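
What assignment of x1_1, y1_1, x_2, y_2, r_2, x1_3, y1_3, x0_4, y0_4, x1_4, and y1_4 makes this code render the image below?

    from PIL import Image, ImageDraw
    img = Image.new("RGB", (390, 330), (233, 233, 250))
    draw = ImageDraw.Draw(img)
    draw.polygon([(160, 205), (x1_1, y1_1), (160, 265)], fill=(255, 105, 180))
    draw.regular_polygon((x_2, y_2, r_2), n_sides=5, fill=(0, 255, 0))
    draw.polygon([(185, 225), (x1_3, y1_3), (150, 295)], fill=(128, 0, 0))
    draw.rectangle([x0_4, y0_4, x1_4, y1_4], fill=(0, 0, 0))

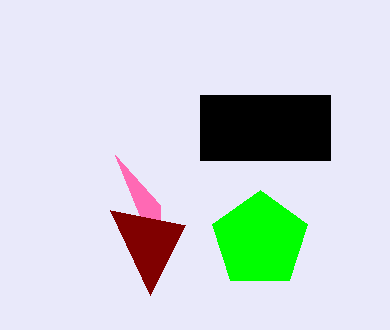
x1_1 = 115
y1_1 = 155
x_2 = 260
y_2 = 240
r_2 = 50
x1_3 = 110
y1_3 = 210
x0_4 = 200
y0_4 = 95
x1_4 = 330
y1_4 = 160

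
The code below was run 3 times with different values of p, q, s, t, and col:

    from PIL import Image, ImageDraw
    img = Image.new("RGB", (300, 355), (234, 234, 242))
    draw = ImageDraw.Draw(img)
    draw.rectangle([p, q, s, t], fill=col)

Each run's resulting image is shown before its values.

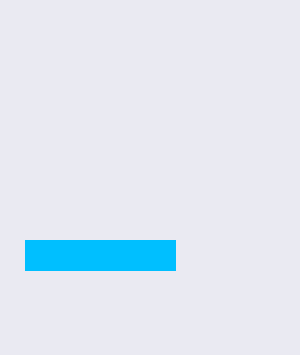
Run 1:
p = 25; q = 240; s = 175; t = 270; col = 'deepskyblue'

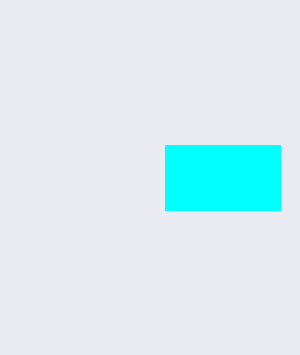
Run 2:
p = 165
q = 145
s = 280
t = 210
col = 'cyan'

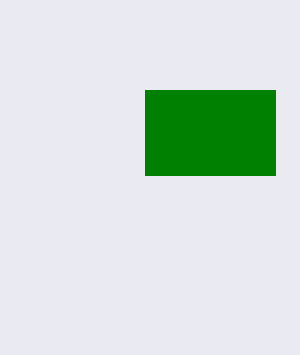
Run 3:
p = 145, q = 90, s = 275, t = 175, col = 'green'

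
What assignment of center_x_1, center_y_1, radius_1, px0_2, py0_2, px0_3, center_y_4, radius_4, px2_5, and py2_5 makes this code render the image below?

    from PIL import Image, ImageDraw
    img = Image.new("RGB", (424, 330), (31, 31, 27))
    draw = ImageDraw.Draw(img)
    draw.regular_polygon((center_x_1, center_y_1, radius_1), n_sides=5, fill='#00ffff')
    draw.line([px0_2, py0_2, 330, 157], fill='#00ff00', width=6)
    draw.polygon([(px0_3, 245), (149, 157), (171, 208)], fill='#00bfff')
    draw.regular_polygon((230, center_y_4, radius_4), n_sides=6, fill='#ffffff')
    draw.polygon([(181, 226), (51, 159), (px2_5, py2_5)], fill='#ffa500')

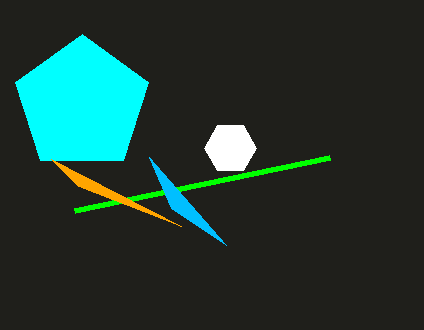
center_x_1 = 82, center_y_1 = 104, radius_1 = 70, px0_2 = 75, py0_2 = 210, px0_3 = 226, center_y_4 = 148, radius_4 = 26, px2_5 = 78, py2_5 = 186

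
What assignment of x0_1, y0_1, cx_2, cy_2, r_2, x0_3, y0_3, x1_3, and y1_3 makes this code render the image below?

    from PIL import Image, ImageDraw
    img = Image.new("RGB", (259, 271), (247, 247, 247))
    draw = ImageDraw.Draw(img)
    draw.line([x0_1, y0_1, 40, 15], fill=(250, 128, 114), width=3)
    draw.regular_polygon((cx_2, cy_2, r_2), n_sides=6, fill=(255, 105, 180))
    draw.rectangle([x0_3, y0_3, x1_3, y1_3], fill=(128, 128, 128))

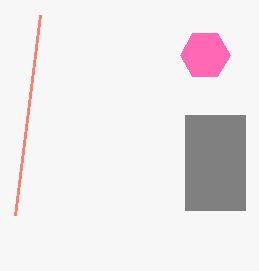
x0_1 = 15
y0_1 = 215
cx_2 = 205
cy_2 = 55
r_2 = 25
x0_3 = 185
y0_3 = 115
x1_3 = 245
y1_3 = 210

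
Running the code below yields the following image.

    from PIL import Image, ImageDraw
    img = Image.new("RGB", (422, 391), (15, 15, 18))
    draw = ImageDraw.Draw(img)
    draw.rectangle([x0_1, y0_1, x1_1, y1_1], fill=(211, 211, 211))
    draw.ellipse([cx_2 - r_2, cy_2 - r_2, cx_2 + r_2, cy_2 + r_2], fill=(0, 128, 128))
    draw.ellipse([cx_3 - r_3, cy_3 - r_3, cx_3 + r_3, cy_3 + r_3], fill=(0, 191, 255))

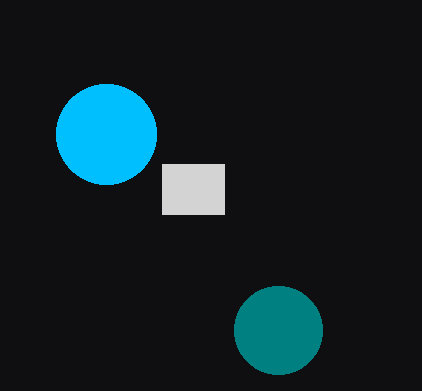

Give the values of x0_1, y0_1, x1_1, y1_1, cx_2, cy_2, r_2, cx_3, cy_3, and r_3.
x0_1 = 162, y0_1 = 164, x1_1 = 224, y1_1 = 214, cx_2 = 278, cy_2 = 330, r_2 = 44, cx_3 = 106, cy_3 = 134, r_3 = 50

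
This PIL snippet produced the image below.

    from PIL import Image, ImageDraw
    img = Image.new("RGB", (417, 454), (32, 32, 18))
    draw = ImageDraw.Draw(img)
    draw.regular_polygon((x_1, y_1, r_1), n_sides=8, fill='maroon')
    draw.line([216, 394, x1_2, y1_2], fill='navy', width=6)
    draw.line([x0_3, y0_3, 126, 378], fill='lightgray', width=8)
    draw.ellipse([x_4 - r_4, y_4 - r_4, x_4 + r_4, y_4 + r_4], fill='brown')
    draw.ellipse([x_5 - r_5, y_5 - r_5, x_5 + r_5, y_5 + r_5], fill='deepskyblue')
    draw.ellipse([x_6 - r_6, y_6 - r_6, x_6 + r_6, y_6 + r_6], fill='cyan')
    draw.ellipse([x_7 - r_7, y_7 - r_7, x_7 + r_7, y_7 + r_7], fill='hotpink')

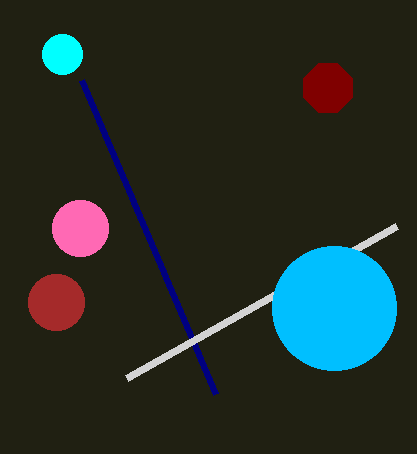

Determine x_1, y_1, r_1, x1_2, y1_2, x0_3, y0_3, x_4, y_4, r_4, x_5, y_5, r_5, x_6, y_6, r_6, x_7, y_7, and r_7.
x_1 = 328
y_1 = 88
r_1 = 26
x1_2 = 82
y1_2 = 80
x0_3 = 396
y0_3 = 226
x_4 = 56
y_4 = 302
r_4 = 28
x_5 = 334
y_5 = 308
r_5 = 62
x_6 = 62
y_6 = 54
r_6 = 20
x_7 = 80
y_7 = 228
r_7 = 28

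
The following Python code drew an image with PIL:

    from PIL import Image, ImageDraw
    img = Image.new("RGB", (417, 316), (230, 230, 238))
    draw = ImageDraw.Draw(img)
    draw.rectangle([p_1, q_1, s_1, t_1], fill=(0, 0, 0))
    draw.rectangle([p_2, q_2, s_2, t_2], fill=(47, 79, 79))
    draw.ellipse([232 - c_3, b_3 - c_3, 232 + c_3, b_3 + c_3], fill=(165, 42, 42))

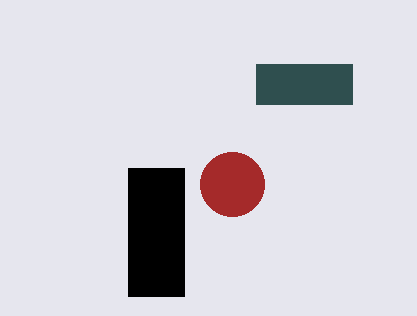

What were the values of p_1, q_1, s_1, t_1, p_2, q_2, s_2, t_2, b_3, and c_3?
p_1 = 128
q_1 = 168
s_1 = 184
t_1 = 296
p_2 = 256
q_2 = 64
s_2 = 352
t_2 = 104
b_3 = 184
c_3 = 32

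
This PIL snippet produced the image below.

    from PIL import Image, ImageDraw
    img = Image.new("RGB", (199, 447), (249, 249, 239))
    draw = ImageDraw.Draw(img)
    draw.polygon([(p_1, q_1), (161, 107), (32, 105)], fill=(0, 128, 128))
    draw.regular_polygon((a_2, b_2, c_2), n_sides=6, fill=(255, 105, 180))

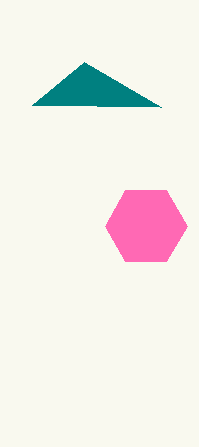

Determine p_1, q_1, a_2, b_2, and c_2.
p_1 = 84; q_1 = 62; a_2 = 146; b_2 = 226; c_2 = 41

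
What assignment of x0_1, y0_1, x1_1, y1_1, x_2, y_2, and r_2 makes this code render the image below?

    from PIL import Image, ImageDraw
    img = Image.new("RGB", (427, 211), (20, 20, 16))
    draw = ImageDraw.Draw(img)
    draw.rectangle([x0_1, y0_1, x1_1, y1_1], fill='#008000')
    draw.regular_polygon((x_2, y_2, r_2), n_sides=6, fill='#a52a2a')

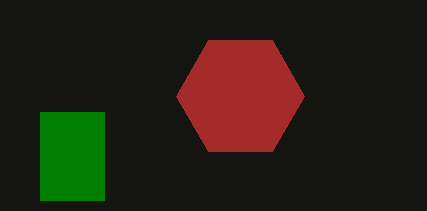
x0_1 = 40, y0_1 = 112, x1_1 = 104, y1_1 = 200, x_2 = 240, y_2 = 96, r_2 = 64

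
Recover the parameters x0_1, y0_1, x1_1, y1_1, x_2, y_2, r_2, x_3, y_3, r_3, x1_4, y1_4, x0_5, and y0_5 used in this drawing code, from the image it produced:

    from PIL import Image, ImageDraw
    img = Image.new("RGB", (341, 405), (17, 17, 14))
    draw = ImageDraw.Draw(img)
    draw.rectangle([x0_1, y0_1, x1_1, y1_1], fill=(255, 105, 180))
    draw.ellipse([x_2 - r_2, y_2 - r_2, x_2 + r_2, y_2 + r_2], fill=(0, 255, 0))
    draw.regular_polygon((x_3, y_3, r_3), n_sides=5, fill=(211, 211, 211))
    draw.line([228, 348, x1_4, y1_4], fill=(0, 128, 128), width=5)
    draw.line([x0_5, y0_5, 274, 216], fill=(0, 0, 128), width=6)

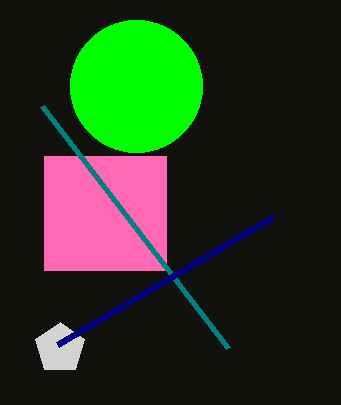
x0_1 = 44; y0_1 = 156; x1_1 = 166; y1_1 = 270; x_2 = 136; y_2 = 86; r_2 = 66; x_3 = 60; y_3 = 348; r_3 = 26; x1_4 = 42; y1_4 = 106; x0_5 = 58; y0_5 = 344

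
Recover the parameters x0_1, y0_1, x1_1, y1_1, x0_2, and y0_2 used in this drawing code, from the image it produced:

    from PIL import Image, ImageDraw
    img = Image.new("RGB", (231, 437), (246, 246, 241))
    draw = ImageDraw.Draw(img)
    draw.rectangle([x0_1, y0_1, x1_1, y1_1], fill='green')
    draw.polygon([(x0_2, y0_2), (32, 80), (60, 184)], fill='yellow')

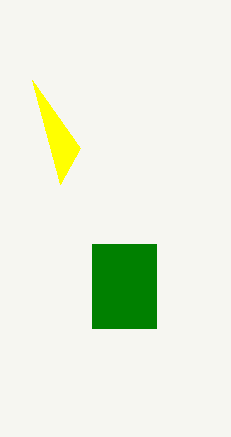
x0_1 = 92, y0_1 = 244, x1_1 = 156, y1_1 = 328, x0_2 = 80, y0_2 = 148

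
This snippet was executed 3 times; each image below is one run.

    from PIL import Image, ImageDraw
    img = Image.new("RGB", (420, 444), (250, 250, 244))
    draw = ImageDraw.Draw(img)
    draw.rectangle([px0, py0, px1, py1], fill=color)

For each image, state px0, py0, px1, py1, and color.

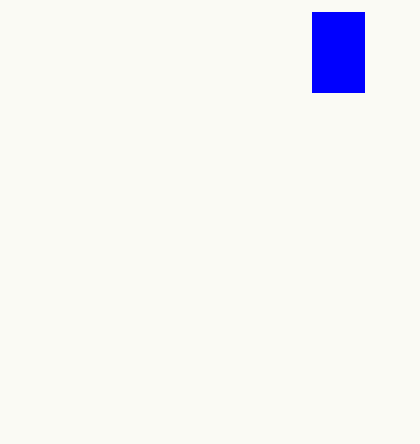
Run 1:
px0 = 312
py0 = 12
px1 = 364
py1 = 92
color = 'blue'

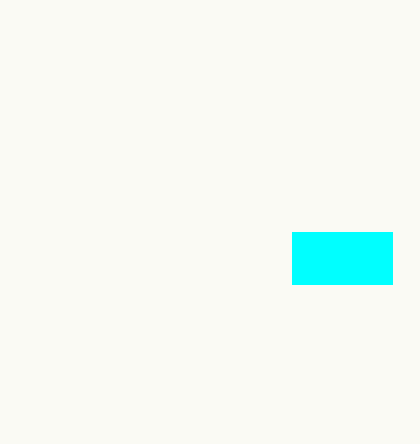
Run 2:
px0 = 292
py0 = 232
px1 = 392
py1 = 284
color = 'cyan'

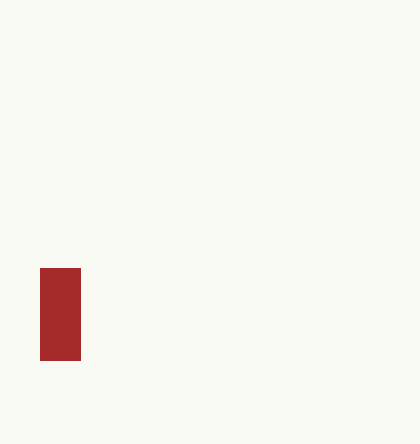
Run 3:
px0 = 40
py0 = 268
px1 = 80
py1 = 360
color = 'brown'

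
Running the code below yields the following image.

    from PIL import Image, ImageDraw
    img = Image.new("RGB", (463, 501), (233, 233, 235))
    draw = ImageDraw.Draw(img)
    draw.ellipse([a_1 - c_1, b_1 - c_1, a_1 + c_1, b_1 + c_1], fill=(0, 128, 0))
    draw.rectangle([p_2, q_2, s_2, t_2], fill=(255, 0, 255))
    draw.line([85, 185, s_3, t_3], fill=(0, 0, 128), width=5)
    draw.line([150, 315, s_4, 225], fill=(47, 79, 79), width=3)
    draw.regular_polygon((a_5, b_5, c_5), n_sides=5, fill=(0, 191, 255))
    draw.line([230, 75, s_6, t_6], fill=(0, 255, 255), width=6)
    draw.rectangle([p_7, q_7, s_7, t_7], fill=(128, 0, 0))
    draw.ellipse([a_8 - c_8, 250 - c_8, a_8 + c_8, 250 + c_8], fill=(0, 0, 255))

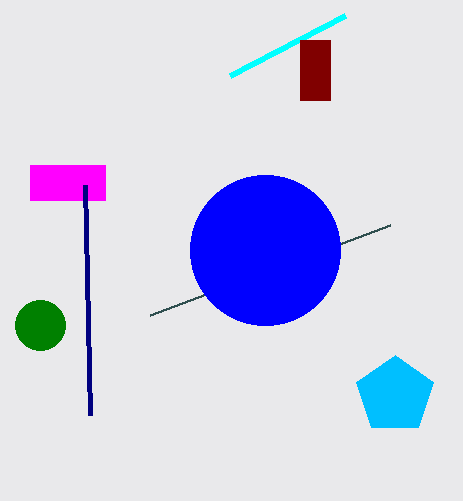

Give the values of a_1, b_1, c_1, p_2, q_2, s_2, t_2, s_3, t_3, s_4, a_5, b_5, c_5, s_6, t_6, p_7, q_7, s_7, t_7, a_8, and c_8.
a_1 = 40, b_1 = 325, c_1 = 25, p_2 = 30, q_2 = 165, s_2 = 105, t_2 = 200, s_3 = 90, t_3 = 415, s_4 = 390, a_5 = 395, b_5 = 395, c_5 = 40, s_6 = 345, t_6 = 15, p_7 = 300, q_7 = 40, s_7 = 330, t_7 = 100, a_8 = 265, c_8 = 75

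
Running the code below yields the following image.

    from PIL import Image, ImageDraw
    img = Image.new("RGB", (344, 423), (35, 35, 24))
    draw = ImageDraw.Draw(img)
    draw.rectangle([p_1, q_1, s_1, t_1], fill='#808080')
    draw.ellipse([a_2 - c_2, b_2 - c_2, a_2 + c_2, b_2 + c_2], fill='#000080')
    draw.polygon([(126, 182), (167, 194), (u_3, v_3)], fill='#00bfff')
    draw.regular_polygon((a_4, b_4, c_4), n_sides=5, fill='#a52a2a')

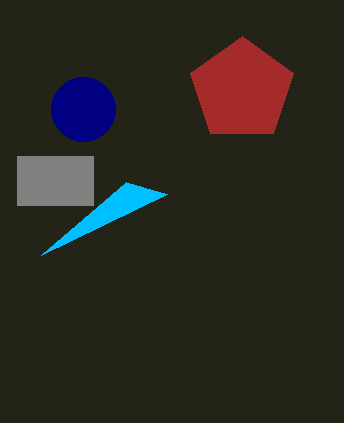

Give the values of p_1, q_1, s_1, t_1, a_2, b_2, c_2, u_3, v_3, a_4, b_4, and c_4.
p_1 = 17; q_1 = 156; s_1 = 93; t_1 = 205; a_2 = 83; b_2 = 109; c_2 = 32; u_3 = 41; v_3 = 255; a_4 = 242; b_4 = 90; c_4 = 54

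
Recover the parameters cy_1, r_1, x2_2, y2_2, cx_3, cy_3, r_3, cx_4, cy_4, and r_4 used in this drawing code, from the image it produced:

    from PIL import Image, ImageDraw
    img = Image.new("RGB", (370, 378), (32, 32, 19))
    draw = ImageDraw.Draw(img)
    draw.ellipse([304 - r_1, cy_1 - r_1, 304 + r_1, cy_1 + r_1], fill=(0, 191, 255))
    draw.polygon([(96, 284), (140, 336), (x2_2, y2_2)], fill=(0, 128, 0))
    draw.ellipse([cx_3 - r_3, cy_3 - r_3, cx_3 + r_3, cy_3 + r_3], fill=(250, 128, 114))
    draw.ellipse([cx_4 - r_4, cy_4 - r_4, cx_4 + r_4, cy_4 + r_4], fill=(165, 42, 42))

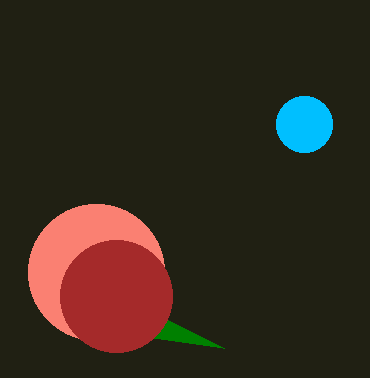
cy_1 = 124; r_1 = 28; x2_2 = 224; y2_2 = 348; cx_3 = 96; cy_3 = 272; r_3 = 68; cx_4 = 116; cy_4 = 296; r_4 = 56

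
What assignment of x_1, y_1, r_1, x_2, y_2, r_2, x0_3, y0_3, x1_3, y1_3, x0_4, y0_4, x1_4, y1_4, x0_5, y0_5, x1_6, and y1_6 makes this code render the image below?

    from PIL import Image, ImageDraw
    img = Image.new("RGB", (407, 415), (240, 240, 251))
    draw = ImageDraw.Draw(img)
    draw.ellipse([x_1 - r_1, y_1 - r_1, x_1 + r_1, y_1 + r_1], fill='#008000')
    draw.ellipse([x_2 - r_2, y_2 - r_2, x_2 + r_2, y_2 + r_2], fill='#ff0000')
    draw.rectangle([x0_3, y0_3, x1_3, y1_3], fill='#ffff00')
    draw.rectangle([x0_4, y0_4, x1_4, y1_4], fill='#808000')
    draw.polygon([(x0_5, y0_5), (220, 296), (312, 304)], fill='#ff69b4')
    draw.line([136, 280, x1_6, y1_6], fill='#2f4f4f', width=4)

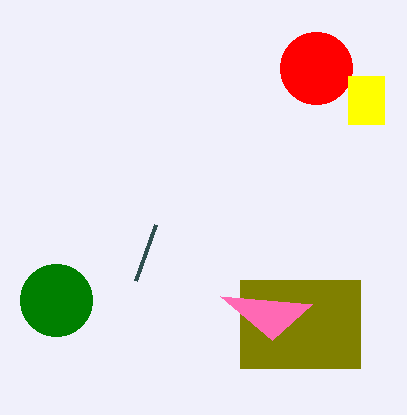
x_1 = 56; y_1 = 300; r_1 = 36; x_2 = 316; y_2 = 68; r_2 = 36; x0_3 = 348; y0_3 = 76; x1_3 = 384; y1_3 = 124; x0_4 = 240; y0_4 = 280; x1_4 = 360; y1_4 = 368; x0_5 = 272; y0_5 = 340; x1_6 = 156; y1_6 = 224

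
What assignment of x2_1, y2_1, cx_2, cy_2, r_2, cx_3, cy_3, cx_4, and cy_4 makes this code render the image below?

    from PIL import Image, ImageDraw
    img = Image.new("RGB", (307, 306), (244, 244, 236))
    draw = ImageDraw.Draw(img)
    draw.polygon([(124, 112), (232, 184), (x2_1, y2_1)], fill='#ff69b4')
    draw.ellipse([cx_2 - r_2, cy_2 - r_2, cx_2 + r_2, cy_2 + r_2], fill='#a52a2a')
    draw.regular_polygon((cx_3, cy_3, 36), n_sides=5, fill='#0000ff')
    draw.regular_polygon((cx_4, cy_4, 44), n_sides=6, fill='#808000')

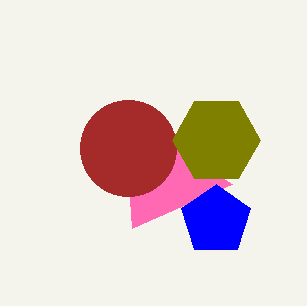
x2_1 = 132, y2_1 = 228, cx_2 = 128, cy_2 = 148, r_2 = 48, cx_3 = 216, cy_3 = 220, cx_4 = 216, cy_4 = 140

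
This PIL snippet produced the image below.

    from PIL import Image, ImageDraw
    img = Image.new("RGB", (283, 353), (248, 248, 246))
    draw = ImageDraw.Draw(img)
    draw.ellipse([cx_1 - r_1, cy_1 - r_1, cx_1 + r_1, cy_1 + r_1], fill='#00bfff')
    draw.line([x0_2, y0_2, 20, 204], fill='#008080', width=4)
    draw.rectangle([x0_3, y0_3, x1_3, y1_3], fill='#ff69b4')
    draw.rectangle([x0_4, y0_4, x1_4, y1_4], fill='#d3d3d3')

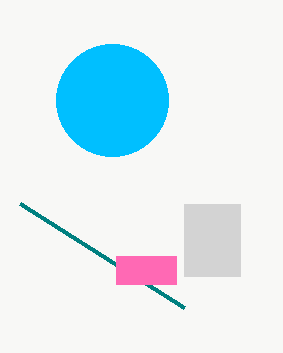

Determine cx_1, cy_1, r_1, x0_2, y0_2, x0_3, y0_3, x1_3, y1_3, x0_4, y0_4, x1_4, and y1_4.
cx_1 = 112
cy_1 = 100
r_1 = 56
x0_2 = 184
y0_2 = 308
x0_3 = 116
y0_3 = 256
x1_3 = 176
y1_3 = 284
x0_4 = 184
y0_4 = 204
x1_4 = 240
y1_4 = 276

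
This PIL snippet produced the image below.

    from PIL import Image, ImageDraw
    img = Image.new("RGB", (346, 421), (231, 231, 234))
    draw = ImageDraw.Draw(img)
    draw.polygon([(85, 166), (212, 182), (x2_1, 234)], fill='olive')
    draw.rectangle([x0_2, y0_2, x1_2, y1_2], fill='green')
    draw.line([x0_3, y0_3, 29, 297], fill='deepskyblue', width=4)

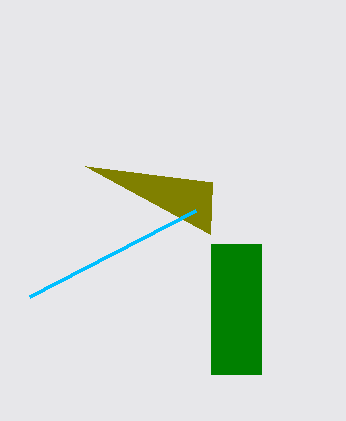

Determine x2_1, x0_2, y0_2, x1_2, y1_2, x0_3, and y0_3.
x2_1 = 210; x0_2 = 211; y0_2 = 244; x1_2 = 261; y1_2 = 374; x0_3 = 195; y0_3 = 211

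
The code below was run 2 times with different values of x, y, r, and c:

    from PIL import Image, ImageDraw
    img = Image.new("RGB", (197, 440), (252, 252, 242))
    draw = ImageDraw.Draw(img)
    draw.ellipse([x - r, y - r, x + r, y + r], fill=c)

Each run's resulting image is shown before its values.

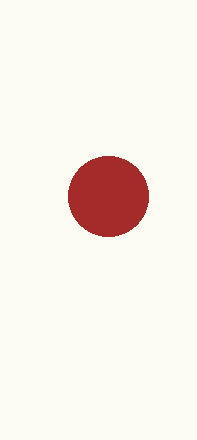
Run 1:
x = 108; y = 196; r = 40; c = 'brown'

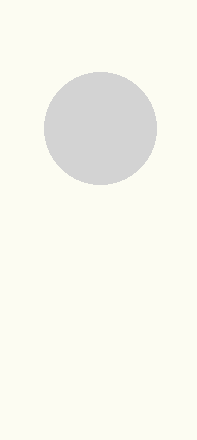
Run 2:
x = 100
y = 128
r = 56
c = 'lightgray'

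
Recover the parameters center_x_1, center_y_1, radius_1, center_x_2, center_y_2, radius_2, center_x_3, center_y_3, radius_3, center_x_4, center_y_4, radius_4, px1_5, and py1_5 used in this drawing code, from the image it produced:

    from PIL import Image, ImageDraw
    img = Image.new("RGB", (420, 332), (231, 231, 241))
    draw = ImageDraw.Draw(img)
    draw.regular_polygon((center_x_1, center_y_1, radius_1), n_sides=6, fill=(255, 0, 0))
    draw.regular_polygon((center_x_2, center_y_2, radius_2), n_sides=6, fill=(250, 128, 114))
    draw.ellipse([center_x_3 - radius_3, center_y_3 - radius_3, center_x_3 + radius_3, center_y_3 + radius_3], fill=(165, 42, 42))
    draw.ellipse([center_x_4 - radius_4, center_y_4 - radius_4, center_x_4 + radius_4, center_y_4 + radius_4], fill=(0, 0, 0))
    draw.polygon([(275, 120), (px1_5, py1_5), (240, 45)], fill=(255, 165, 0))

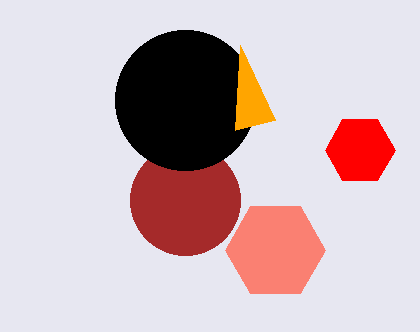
center_x_1 = 360
center_y_1 = 150
radius_1 = 35
center_x_2 = 275
center_y_2 = 250
radius_2 = 50
center_x_3 = 185
center_y_3 = 200
radius_3 = 55
center_x_4 = 185
center_y_4 = 100
radius_4 = 70
px1_5 = 235
py1_5 = 130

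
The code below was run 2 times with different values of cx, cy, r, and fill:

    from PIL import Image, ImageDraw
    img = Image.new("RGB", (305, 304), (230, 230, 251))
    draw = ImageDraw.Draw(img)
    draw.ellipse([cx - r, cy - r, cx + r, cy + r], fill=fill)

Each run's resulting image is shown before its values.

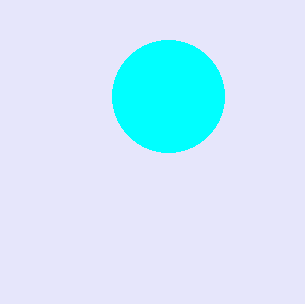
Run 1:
cx = 168, cy = 96, r = 56, fill = 'cyan'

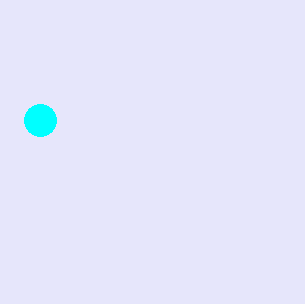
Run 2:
cx = 40; cy = 120; r = 16; fill = 'cyan'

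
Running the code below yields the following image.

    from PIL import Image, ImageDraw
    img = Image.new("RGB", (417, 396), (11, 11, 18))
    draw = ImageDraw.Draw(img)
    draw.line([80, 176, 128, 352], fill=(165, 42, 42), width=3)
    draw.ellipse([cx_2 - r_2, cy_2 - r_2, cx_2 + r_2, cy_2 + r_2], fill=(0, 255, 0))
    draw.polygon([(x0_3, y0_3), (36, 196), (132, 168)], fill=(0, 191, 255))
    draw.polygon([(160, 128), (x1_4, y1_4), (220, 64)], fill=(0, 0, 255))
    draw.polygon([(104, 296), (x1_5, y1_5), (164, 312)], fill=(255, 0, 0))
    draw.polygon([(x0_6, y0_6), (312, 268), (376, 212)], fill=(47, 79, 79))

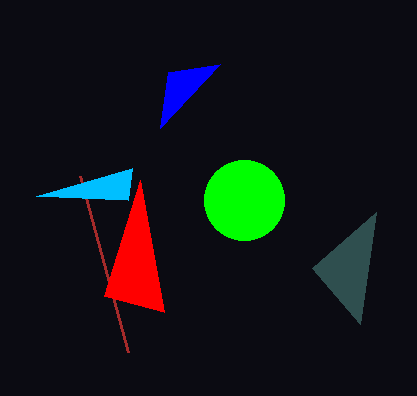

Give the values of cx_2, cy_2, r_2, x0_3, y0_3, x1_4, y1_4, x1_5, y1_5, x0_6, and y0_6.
cx_2 = 244; cy_2 = 200; r_2 = 40; x0_3 = 128; y0_3 = 200; x1_4 = 168; y1_4 = 72; x1_5 = 140; y1_5 = 180; x0_6 = 360; y0_6 = 324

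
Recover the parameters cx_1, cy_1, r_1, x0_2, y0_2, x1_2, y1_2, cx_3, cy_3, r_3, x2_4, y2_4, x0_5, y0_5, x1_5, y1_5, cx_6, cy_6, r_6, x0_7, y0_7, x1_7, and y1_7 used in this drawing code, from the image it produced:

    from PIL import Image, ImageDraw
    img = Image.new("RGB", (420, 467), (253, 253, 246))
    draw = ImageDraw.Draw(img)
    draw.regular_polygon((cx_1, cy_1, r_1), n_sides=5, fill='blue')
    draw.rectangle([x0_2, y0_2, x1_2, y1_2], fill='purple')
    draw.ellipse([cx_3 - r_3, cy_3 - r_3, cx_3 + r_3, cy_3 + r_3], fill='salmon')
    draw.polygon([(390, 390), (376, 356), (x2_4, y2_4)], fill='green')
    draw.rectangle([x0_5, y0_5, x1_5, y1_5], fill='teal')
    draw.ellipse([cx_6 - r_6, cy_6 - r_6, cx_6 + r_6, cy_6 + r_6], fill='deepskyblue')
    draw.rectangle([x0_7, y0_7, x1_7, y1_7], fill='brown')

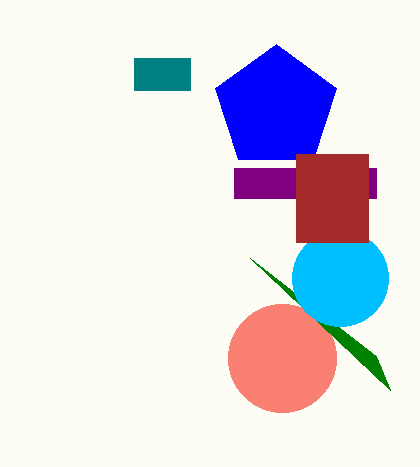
cx_1 = 276
cy_1 = 108
r_1 = 64
x0_2 = 234
y0_2 = 168
x1_2 = 376
y1_2 = 198
cx_3 = 282
cy_3 = 358
r_3 = 54
x2_4 = 250
y2_4 = 258
x0_5 = 134
y0_5 = 58
x1_5 = 190
y1_5 = 90
cx_6 = 340
cy_6 = 278
r_6 = 48
x0_7 = 296
y0_7 = 154
x1_7 = 368
y1_7 = 242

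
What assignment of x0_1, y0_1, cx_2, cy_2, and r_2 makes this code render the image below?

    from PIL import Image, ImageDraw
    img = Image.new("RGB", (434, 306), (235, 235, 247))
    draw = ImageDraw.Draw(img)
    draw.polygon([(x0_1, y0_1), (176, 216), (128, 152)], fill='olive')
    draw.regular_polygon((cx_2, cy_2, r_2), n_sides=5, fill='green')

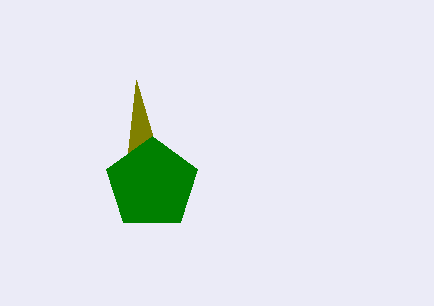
x0_1 = 136, y0_1 = 80, cx_2 = 152, cy_2 = 184, r_2 = 48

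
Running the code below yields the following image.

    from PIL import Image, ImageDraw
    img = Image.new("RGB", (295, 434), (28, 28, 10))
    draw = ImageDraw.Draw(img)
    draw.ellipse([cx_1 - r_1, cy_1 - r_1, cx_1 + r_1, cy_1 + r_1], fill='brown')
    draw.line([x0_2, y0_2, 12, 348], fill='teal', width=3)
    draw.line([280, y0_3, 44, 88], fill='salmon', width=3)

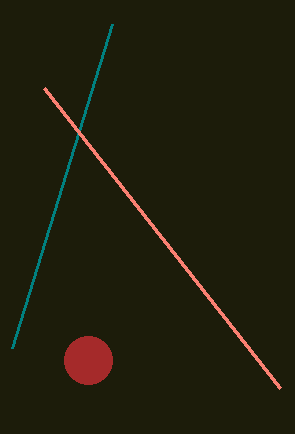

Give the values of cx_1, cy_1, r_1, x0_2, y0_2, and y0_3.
cx_1 = 88
cy_1 = 360
r_1 = 24
x0_2 = 112
y0_2 = 24
y0_3 = 388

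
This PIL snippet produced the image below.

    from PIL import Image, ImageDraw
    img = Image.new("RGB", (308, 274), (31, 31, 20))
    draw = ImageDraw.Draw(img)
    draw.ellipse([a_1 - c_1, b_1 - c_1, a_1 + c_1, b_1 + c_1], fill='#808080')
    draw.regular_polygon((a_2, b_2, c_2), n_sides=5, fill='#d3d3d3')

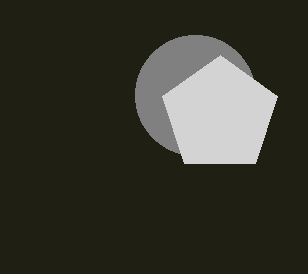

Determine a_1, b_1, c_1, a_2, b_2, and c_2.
a_1 = 195; b_1 = 95; c_1 = 60; a_2 = 220; b_2 = 115; c_2 = 60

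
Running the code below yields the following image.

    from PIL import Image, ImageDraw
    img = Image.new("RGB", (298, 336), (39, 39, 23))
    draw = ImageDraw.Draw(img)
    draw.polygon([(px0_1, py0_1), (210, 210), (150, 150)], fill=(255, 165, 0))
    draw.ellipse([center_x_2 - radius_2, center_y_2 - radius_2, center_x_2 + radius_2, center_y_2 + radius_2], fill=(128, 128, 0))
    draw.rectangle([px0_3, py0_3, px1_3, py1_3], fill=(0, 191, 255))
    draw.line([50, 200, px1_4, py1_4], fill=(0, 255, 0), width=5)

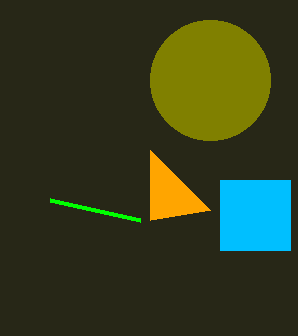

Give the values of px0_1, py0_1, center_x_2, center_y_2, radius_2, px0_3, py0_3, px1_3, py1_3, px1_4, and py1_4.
px0_1 = 150; py0_1 = 220; center_x_2 = 210; center_y_2 = 80; radius_2 = 60; px0_3 = 220; py0_3 = 180; px1_3 = 290; py1_3 = 250; px1_4 = 140; py1_4 = 220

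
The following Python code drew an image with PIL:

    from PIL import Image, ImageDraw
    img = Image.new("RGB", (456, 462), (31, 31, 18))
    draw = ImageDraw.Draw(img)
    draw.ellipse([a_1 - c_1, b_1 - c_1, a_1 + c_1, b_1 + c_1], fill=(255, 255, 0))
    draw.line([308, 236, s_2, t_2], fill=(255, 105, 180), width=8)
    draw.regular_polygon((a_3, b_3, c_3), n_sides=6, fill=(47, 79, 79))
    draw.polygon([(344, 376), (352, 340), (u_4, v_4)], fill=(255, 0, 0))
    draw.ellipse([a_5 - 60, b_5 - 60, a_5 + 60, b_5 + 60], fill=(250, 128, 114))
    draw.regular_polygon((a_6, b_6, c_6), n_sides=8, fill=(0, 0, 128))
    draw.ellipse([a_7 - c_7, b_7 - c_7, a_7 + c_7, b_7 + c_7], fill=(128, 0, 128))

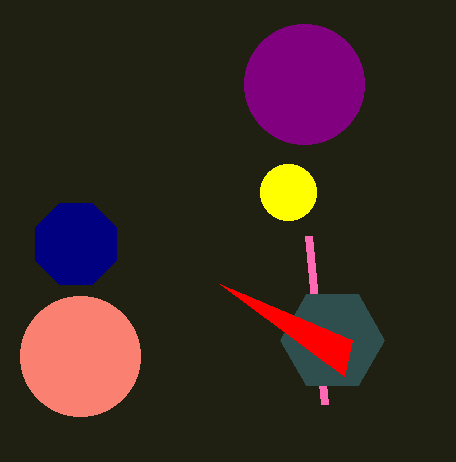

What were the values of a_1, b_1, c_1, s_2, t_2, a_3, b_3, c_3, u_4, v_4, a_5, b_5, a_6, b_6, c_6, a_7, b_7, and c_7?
a_1 = 288, b_1 = 192, c_1 = 28, s_2 = 324, t_2 = 404, a_3 = 332, b_3 = 340, c_3 = 52, u_4 = 220, v_4 = 284, a_5 = 80, b_5 = 356, a_6 = 76, b_6 = 244, c_6 = 44, a_7 = 304, b_7 = 84, c_7 = 60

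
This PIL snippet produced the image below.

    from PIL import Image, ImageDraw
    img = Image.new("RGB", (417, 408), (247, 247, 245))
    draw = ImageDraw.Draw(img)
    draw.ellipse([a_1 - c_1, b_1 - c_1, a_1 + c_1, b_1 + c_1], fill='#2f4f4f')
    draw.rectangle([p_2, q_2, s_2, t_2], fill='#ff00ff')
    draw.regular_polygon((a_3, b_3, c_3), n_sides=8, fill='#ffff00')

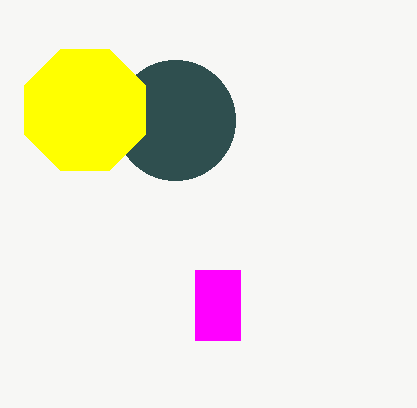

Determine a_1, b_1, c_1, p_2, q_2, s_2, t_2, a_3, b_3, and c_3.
a_1 = 175; b_1 = 120; c_1 = 60; p_2 = 195; q_2 = 270; s_2 = 240; t_2 = 340; a_3 = 85; b_3 = 110; c_3 = 65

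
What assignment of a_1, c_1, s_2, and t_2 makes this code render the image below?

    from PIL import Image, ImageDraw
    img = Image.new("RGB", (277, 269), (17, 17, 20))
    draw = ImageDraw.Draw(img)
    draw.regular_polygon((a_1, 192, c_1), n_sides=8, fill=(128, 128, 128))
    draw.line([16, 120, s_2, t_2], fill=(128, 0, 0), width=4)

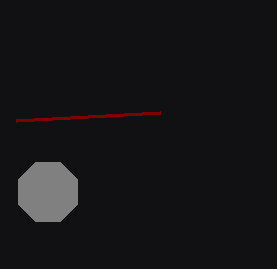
a_1 = 48; c_1 = 32; s_2 = 160; t_2 = 112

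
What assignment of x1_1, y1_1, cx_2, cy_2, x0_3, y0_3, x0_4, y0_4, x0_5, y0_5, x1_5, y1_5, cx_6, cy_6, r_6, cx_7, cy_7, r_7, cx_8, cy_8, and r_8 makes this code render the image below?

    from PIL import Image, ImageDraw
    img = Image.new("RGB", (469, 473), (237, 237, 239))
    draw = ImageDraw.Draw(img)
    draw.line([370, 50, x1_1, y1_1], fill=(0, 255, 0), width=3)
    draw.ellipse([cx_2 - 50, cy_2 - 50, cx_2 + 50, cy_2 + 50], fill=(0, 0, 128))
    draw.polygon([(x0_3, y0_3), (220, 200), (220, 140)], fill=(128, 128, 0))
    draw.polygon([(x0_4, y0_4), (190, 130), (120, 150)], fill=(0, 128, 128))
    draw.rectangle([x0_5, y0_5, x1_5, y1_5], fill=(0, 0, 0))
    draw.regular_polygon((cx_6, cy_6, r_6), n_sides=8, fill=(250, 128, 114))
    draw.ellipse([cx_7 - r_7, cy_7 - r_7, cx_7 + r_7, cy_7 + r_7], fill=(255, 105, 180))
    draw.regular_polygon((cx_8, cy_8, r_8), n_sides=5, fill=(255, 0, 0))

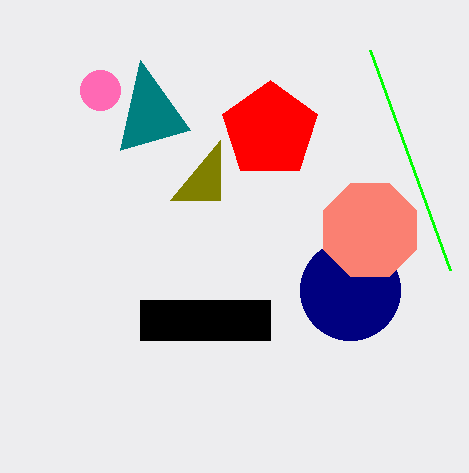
x1_1 = 450
y1_1 = 270
cx_2 = 350
cy_2 = 290
x0_3 = 170
y0_3 = 200
x0_4 = 140
y0_4 = 60
x0_5 = 140
y0_5 = 300
x1_5 = 270
y1_5 = 340
cx_6 = 370
cy_6 = 230
r_6 = 50
cx_7 = 100
cy_7 = 90
r_7 = 20
cx_8 = 270
cy_8 = 130
r_8 = 50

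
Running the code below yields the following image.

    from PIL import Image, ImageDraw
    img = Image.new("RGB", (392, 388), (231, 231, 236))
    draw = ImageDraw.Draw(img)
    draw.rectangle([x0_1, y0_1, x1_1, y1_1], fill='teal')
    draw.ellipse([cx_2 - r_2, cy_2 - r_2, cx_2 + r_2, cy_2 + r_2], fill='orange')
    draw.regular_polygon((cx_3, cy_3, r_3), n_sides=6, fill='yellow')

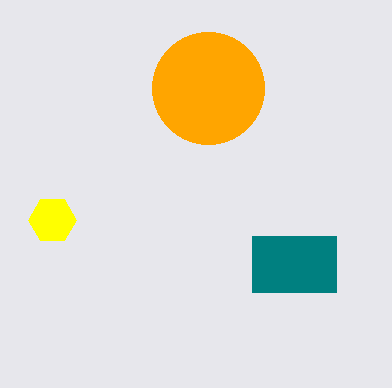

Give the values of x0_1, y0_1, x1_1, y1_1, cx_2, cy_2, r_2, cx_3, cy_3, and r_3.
x0_1 = 252, y0_1 = 236, x1_1 = 336, y1_1 = 292, cx_2 = 208, cy_2 = 88, r_2 = 56, cx_3 = 52, cy_3 = 220, r_3 = 24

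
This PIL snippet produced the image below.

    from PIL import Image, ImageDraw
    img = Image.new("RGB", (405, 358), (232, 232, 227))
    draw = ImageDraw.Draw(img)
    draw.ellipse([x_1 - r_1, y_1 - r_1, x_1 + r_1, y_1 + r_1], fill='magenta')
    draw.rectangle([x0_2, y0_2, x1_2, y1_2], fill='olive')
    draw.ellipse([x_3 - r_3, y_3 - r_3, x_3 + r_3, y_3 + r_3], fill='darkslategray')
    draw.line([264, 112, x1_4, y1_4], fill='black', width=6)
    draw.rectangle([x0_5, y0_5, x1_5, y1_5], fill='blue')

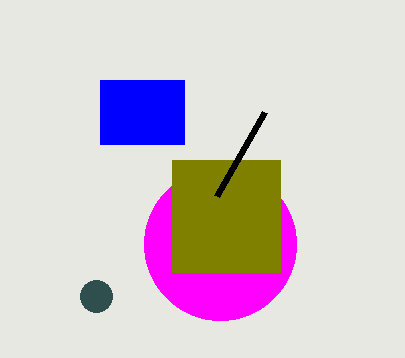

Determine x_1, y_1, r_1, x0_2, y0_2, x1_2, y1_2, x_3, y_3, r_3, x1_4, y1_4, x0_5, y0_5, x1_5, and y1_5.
x_1 = 220; y_1 = 244; r_1 = 76; x0_2 = 172; y0_2 = 160; x1_2 = 280; y1_2 = 272; x_3 = 96; y_3 = 296; r_3 = 16; x1_4 = 216; y1_4 = 196; x0_5 = 100; y0_5 = 80; x1_5 = 184; y1_5 = 144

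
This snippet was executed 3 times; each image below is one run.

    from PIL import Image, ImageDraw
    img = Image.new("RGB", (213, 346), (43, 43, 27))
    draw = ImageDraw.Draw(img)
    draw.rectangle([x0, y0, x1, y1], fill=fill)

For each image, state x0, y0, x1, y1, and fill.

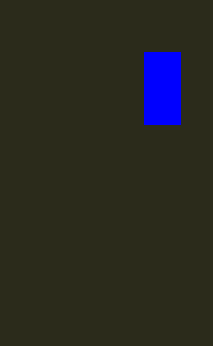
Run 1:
x0 = 144, y0 = 52, x1 = 180, y1 = 124, fill = 'blue'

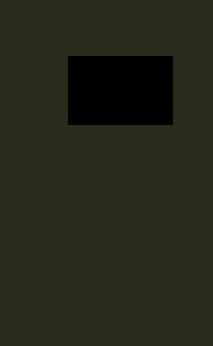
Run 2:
x0 = 68
y0 = 56
x1 = 172
y1 = 124
fill = 'black'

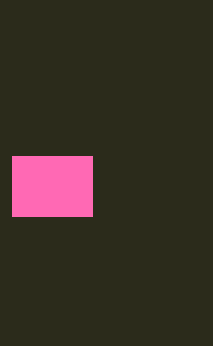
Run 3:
x0 = 12, y0 = 156, x1 = 92, y1 = 216, fill = 'hotpink'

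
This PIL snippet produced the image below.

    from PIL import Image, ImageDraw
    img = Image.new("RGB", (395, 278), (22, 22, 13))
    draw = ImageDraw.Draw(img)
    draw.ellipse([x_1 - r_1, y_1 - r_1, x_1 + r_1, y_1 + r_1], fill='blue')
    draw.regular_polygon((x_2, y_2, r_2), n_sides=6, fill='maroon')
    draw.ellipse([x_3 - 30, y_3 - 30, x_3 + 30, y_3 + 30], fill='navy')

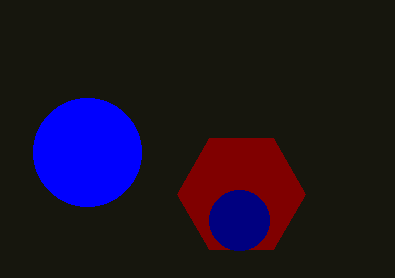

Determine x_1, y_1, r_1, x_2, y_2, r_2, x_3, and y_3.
x_1 = 87
y_1 = 152
r_1 = 54
x_2 = 241
y_2 = 194
r_2 = 64
x_3 = 239
y_3 = 220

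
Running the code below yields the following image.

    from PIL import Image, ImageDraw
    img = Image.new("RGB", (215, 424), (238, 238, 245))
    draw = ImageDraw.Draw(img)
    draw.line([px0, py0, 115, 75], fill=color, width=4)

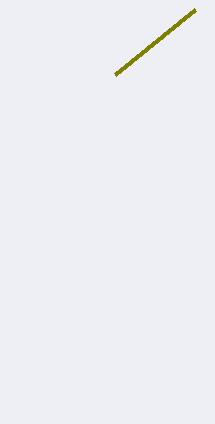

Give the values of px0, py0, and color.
px0 = 195
py0 = 10
color = 'olive'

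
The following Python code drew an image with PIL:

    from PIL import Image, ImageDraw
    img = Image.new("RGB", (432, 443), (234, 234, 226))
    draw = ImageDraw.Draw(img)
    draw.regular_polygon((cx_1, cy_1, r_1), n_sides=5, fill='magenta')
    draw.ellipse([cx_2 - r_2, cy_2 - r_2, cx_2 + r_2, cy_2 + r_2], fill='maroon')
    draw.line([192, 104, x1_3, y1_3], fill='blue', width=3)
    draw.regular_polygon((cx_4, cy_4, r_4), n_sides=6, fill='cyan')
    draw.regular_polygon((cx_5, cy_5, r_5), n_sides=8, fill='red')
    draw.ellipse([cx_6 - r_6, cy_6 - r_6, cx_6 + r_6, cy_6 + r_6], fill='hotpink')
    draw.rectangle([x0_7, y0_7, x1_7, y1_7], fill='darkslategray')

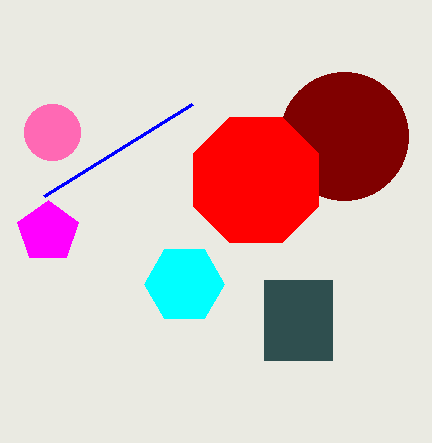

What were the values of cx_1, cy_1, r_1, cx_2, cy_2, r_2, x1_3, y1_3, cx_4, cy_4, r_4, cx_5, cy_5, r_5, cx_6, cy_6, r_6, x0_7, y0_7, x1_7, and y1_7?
cx_1 = 48, cy_1 = 232, r_1 = 32, cx_2 = 344, cy_2 = 136, r_2 = 64, x1_3 = 44, y1_3 = 196, cx_4 = 184, cy_4 = 284, r_4 = 40, cx_5 = 256, cy_5 = 180, r_5 = 68, cx_6 = 52, cy_6 = 132, r_6 = 28, x0_7 = 264, y0_7 = 280, x1_7 = 332, y1_7 = 360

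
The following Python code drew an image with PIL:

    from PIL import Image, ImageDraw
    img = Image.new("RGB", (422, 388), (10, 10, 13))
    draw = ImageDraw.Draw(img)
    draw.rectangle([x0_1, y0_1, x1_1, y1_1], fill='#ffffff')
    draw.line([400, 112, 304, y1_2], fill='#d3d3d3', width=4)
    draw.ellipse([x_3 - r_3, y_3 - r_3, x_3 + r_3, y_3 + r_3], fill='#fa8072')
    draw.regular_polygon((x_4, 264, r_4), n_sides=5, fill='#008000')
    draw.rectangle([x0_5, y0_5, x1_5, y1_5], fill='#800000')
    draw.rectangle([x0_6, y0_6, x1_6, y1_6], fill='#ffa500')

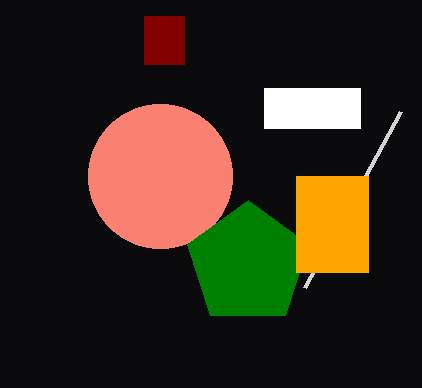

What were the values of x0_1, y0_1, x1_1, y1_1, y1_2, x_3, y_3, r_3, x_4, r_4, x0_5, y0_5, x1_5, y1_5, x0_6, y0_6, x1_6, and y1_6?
x0_1 = 264
y0_1 = 88
x1_1 = 360
y1_1 = 128
y1_2 = 288
x_3 = 160
y_3 = 176
r_3 = 72
x_4 = 248
r_4 = 64
x0_5 = 144
y0_5 = 16
x1_5 = 184
y1_5 = 64
x0_6 = 296
y0_6 = 176
x1_6 = 368
y1_6 = 272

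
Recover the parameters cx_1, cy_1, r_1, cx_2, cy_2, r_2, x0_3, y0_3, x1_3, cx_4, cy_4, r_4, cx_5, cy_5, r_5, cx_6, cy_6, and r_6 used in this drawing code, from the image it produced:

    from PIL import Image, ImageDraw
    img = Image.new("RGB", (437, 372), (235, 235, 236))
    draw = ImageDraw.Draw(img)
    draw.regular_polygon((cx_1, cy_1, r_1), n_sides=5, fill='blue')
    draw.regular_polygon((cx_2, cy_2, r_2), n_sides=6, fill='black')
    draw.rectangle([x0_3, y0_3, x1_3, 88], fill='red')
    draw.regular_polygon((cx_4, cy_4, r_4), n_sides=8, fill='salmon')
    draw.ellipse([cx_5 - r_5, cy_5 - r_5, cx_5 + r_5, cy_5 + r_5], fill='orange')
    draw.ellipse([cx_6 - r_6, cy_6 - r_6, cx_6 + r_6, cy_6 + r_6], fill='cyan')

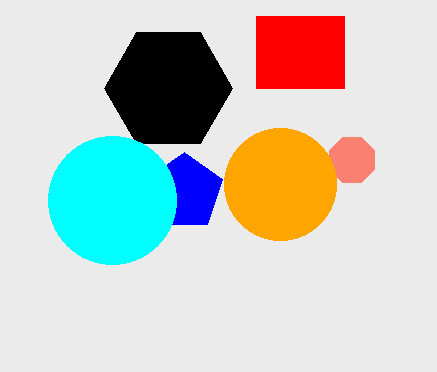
cx_1 = 184; cy_1 = 192; r_1 = 40; cx_2 = 168; cy_2 = 88; r_2 = 64; x0_3 = 256; y0_3 = 16; x1_3 = 344; cx_4 = 352; cy_4 = 160; r_4 = 24; cx_5 = 280; cy_5 = 184; r_5 = 56; cx_6 = 112; cy_6 = 200; r_6 = 64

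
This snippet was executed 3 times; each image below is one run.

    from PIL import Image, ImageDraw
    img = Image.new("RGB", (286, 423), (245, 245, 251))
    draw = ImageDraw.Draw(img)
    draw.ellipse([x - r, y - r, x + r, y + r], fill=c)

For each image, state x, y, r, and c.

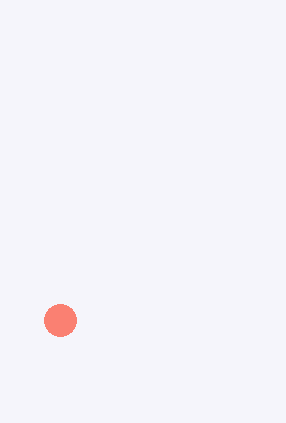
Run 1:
x = 60, y = 320, r = 16, c = 'salmon'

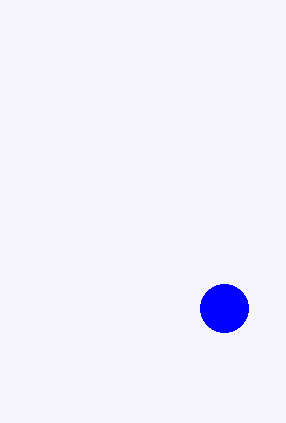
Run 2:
x = 224, y = 308, r = 24, c = 'blue'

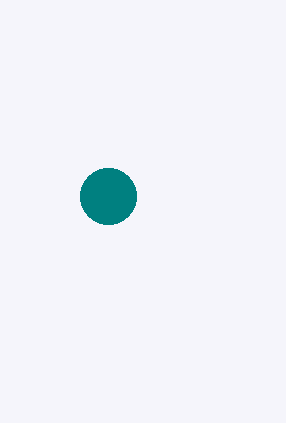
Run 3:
x = 108, y = 196, r = 28, c = 'teal'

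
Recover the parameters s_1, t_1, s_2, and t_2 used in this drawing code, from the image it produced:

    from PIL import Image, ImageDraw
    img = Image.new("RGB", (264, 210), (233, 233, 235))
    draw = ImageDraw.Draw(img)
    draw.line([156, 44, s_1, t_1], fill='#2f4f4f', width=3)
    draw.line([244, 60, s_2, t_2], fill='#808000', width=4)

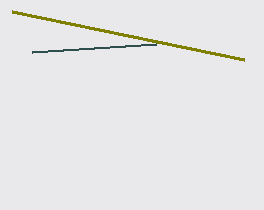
s_1 = 32, t_1 = 52, s_2 = 12, t_2 = 12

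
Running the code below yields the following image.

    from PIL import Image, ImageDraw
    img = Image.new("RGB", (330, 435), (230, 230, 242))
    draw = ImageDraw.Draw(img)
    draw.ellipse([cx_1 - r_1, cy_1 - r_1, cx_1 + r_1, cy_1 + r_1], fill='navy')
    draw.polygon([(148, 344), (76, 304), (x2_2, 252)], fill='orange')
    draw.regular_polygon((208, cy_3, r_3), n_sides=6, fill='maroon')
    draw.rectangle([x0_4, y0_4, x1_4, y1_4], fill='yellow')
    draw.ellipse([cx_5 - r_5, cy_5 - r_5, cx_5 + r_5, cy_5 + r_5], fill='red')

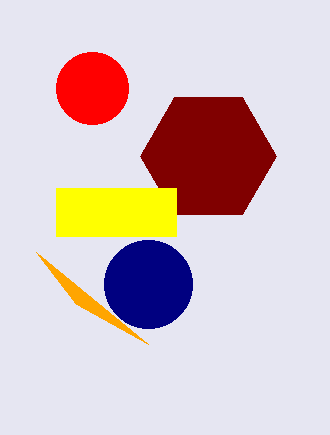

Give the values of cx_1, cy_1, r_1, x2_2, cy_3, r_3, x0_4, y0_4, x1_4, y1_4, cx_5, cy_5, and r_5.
cx_1 = 148
cy_1 = 284
r_1 = 44
x2_2 = 36
cy_3 = 156
r_3 = 68
x0_4 = 56
y0_4 = 188
x1_4 = 176
y1_4 = 236
cx_5 = 92
cy_5 = 88
r_5 = 36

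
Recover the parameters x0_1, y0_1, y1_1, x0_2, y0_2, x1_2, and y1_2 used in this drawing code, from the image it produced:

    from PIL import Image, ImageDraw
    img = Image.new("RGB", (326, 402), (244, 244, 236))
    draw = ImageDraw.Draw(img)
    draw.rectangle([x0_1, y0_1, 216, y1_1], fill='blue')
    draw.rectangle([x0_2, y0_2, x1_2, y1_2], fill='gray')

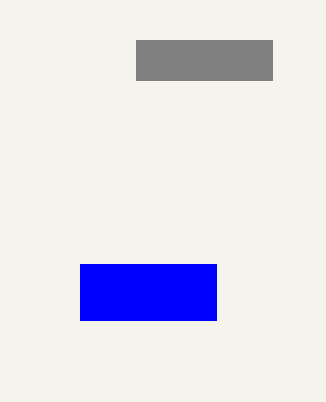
x0_1 = 80
y0_1 = 264
y1_1 = 320
x0_2 = 136
y0_2 = 40
x1_2 = 272
y1_2 = 80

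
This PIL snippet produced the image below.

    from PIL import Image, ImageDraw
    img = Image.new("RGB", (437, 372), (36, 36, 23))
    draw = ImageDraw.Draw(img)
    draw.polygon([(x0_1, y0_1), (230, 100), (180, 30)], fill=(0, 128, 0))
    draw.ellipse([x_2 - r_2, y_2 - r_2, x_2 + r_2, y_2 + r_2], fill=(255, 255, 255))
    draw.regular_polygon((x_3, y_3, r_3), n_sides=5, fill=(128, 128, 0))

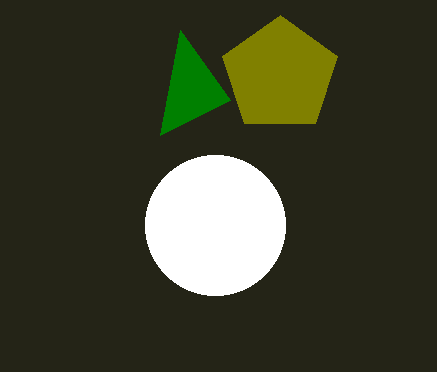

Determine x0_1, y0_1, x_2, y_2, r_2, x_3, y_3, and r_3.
x0_1 = 160; y0_1 = 135; x_2 = 215; y_2 = 225; r_2 = 70; x_3 = 280; y_3 = 75; r_3 = 60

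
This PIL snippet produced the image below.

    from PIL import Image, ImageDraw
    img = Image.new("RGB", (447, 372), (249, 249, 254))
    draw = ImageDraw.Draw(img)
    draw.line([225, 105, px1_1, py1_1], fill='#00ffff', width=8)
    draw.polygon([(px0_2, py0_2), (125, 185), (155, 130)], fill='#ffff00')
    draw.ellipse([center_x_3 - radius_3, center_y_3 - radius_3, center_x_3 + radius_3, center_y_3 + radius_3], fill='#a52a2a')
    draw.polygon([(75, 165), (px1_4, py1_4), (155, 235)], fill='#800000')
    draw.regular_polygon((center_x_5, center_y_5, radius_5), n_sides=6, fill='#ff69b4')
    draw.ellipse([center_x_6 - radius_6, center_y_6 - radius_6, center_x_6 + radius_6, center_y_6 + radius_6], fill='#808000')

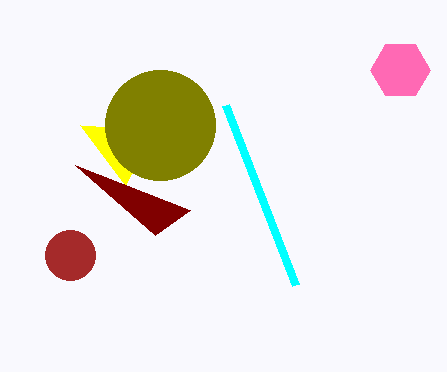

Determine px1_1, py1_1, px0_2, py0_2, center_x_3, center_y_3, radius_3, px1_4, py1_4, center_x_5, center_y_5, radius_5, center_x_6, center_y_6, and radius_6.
px1_1 = 295, py1_1 = 285, px0_2 = 80, py0_2 = 125, center_x_3 = 70, center_y_3 = 255, radius_3 = 25, px1_4 = 190, py1_4 = 210, center_x_5 = 400, center_y_5 = 70, radius_5 = 30, center_x_6 = 160, center_y_6 = 125, radius_6 = 55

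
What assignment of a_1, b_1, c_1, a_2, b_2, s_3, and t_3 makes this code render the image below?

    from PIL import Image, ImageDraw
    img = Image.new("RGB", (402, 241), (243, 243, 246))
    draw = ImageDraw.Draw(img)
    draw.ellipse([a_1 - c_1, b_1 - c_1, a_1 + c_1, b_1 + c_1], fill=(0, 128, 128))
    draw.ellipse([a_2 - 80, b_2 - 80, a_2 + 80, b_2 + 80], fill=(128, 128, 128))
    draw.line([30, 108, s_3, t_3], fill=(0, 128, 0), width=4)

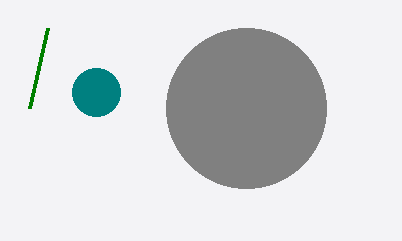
a_1 = 96; b_1 = 92; c_1 = 24; a_2 = 246; b_2 = 108; s_3 = 48; t_3 = 28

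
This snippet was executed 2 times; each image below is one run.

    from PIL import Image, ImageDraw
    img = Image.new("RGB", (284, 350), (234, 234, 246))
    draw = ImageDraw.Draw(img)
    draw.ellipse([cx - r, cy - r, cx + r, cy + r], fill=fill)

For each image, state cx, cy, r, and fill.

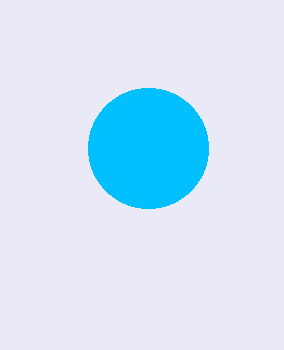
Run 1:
cx = 148, cy = 148, r = 60, fill = 'deepskyblue'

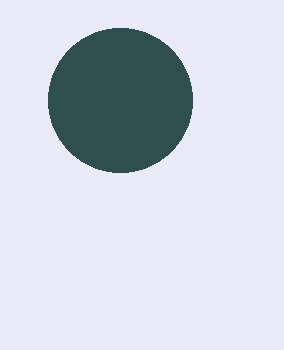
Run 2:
cx = 120, cy = 100, r = 72, fill = 'darkslategray'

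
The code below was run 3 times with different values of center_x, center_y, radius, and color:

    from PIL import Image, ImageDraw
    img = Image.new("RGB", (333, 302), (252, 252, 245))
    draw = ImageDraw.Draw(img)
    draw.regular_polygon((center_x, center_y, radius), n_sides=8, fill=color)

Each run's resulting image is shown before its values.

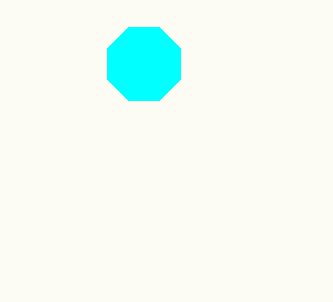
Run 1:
center_x = 144, center_y = 64, radius = 40, color = 'cyan'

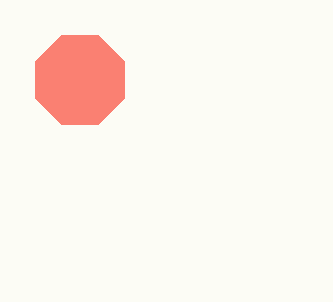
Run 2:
center_x = 80
center_y = 80
radius = 48
color = 'salmon'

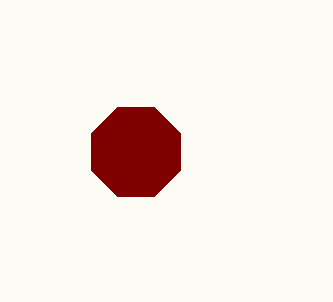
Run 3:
center_x = 136, center_y = 152, radius = 48, color = 'maroon'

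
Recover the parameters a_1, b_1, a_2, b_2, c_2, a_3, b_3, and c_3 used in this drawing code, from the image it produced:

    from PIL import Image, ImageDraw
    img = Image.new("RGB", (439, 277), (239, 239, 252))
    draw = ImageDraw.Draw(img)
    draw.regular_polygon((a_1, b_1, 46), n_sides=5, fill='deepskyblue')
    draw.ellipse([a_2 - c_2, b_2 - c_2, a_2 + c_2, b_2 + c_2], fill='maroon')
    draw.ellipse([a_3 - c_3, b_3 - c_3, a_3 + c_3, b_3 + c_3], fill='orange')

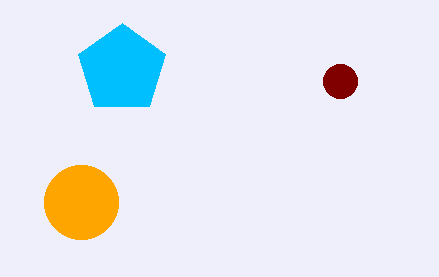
a_1 = 122
b_1 = 69
a_2 = 340
b_2 = 81
c_2 = 17
a_3 = 81
b_3 = 202
c_3 = 37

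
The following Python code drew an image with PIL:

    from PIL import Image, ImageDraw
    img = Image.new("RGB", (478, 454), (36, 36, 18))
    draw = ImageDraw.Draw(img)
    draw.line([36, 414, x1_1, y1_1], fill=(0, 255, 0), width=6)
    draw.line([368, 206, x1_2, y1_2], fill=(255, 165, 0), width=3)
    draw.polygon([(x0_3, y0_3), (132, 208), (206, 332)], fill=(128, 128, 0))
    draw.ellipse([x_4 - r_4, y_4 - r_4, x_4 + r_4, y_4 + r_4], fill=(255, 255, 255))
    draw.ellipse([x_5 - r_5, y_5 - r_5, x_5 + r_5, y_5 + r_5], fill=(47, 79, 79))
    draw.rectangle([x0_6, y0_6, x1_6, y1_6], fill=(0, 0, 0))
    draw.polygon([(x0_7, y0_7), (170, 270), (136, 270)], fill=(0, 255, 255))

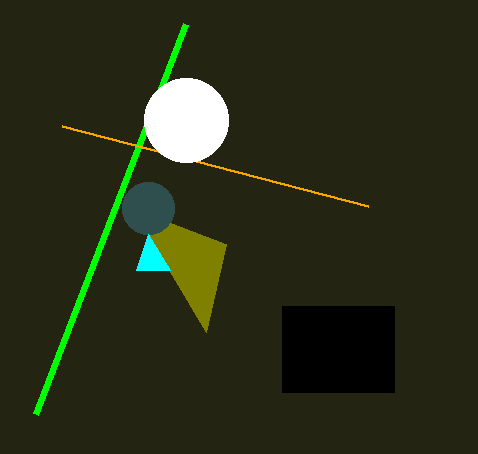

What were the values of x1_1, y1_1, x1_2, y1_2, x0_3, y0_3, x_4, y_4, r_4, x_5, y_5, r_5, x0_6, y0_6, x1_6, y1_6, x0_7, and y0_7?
x1_1 = 186, y1_1 = 24, x1_2 = 62, y1_2 = 126, x0_3 = 226, y0_3 = 244, x_4 = 186, y_4 = 120, r_4 = 42, x_5 = 148, y_5 = 208, r_5 = 26, x0_6 = 282, y0_6 = 306, x1_6 = 394, y1_6 = 392, x0_7 = 148, y0_7 = 234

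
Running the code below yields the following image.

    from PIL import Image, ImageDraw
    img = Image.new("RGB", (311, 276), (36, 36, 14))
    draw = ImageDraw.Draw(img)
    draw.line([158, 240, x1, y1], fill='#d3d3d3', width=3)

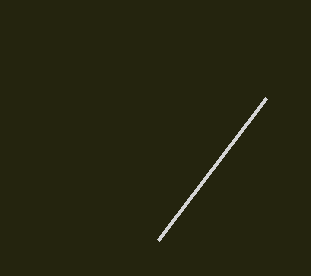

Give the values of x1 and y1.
x1 = 266, y1 = 98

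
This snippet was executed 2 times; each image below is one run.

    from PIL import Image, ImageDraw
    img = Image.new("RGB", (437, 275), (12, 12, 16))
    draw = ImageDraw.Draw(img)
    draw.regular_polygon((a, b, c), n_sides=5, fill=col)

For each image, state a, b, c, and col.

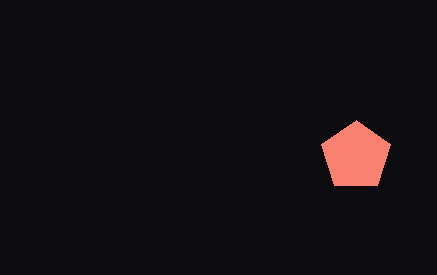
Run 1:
a = 356; b = 156; c = 36; col = 'salmon'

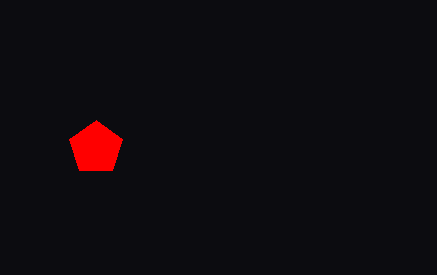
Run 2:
a = 96
b = 148
c = 28
col = 'red'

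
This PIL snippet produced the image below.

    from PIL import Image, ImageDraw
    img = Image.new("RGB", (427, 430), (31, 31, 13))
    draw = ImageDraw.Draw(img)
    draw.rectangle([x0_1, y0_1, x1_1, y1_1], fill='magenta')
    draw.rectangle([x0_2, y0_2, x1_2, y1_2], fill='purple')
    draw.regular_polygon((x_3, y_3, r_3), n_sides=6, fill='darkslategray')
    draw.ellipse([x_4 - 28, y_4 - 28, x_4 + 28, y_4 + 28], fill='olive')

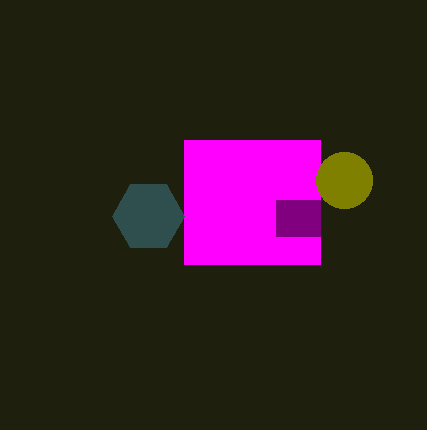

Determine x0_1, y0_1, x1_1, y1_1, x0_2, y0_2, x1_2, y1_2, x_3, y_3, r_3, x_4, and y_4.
x0_1 = 184; y0_1 = 140; x1_1 = 320; y1_1 = 264; x0_2 = 276; y0_2 = 200; x1_2 = 320; y1_2 = 236; x_3 = 148; y_3 = 216; r_3 = 36; x_4 = 344; y_4 = 180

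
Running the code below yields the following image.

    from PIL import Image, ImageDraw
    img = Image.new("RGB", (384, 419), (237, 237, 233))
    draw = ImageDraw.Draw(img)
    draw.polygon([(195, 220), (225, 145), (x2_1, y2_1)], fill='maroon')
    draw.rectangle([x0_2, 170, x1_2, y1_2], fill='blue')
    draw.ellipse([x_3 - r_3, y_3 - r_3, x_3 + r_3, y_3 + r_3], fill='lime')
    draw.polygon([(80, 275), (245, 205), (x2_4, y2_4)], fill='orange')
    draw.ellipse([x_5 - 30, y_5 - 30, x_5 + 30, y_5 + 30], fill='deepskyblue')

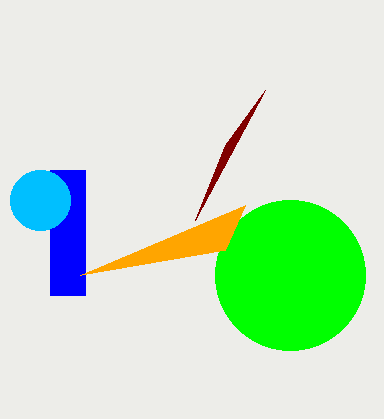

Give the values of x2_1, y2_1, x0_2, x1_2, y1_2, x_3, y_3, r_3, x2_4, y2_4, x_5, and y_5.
x2_1 = 265
y2_1 = 90
x0_2 = 50
x1_2 = 85
y1_2 = 295
x_3 = 290
y_3 = 275
r_3 = 75
x2_4 = 225
y2_4 = 250
x_5 = 40
y_5 = 200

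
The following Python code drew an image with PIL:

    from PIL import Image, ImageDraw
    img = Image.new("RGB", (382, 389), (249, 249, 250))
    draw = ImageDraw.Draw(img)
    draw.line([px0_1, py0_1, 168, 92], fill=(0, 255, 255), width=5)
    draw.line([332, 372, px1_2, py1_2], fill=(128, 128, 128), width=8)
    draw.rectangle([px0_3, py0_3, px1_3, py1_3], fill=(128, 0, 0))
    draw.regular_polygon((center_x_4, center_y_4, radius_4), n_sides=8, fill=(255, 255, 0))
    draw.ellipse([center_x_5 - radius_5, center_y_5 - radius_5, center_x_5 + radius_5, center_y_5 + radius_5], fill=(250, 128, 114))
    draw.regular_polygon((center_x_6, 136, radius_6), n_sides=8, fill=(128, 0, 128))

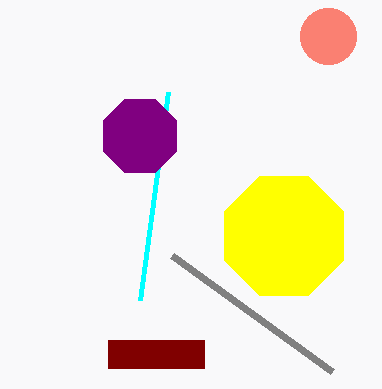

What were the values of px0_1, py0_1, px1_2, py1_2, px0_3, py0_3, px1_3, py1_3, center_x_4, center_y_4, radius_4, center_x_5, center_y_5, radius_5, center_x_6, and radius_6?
px0_1 = 140
py0_1 = 300
px1_2 = 172
py1_2 = 256
px0_3 = 108
py0_3 = 340
px1_3 = 204
py1_3 = 368
center_x_4 = 284
center_y_4 = 236
radius_4 = 64
center_x_5 = 328
center_y_5 = 36
radius_5 = 28
center_x_6 = 140
radius_6 = 40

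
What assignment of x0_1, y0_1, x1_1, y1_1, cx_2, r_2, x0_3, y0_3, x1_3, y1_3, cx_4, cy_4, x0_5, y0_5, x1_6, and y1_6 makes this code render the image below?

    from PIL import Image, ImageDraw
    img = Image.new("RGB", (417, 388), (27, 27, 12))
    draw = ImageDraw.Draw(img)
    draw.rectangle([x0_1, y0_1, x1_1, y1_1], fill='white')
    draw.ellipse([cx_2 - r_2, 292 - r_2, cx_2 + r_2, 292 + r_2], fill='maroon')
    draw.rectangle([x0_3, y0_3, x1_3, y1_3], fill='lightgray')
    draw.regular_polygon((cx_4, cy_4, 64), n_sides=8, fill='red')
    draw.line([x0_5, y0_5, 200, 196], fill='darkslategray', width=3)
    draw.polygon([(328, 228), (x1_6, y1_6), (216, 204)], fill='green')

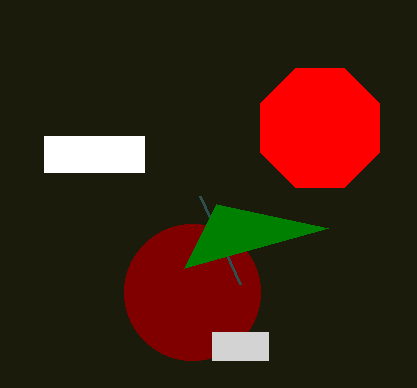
x0_1 = 44
y0_1 = 136
x1_1 = 144
y1_1 = 172
cx_2 = 192
r_2 = 68
x0_3 = 212
y0_3 = 332
x1_3 = 268
y1_3 = 360
cx_4 = 320
cy_4 = 128
x0_5 = 240
y0_5 = 284
x1_6 = 184
y1_6 = 268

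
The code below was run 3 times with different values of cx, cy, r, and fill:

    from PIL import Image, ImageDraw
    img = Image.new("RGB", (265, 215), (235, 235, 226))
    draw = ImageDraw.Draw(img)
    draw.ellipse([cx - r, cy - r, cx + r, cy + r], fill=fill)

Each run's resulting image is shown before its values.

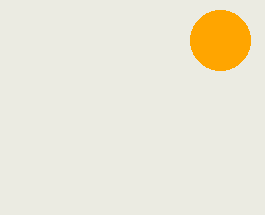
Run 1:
cx = 220; cy = 40; r = 30; fill = 'orange'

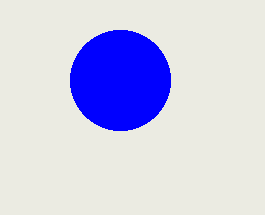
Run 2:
cx = 120; cy = 80; r = 50; fill = 'blue'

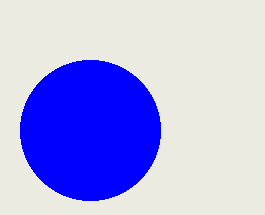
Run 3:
cx = 90, cy = 130, r = 70, fill = 'blue'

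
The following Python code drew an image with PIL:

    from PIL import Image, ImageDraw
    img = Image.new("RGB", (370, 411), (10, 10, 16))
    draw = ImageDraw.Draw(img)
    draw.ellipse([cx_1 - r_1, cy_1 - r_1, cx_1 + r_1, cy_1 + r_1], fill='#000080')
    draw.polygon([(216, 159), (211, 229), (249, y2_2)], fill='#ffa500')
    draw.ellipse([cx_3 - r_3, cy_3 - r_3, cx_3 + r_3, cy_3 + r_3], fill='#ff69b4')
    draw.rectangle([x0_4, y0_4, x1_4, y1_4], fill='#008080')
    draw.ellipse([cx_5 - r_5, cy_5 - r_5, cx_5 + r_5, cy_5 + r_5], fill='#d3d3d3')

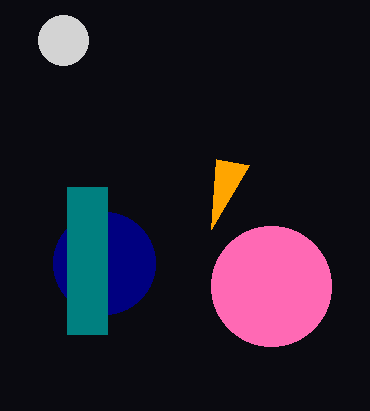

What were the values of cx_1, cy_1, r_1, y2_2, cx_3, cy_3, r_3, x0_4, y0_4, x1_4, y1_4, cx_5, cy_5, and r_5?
cx_1 = 104, cy_1 = 263, r_1 = 51, y2_2 = 165, cx_3 = 271, cy_3 = 286, r_3 = 60, x0_4 = 67, y0_4 = 187, x1_4 = 107, y1_4 = 334, cx_5 = 63, cy_5 = 40, r_5 = 25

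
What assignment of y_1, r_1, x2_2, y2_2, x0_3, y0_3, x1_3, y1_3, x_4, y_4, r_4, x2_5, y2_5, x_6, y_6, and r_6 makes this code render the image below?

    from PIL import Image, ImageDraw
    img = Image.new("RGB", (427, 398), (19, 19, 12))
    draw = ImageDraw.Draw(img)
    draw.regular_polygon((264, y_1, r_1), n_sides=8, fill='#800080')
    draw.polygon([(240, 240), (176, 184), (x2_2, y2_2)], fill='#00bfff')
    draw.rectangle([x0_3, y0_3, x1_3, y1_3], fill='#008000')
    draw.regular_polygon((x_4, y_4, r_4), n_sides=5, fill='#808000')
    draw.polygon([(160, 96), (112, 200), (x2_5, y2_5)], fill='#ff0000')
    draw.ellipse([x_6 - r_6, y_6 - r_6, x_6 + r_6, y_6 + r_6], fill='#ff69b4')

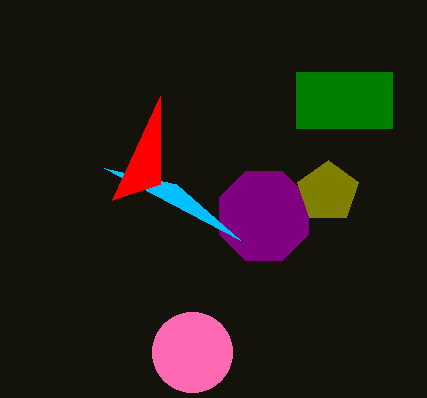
y_1 = 216; r_1 = 48; x2_2 = 104; y2_2 = 168; x0_3 = 296; y0_3 = 72; x1_3 = 392; y1_3 = 128; x_4 = 328; y_4 = 192; r_4 = 32; x2_5 = 160; y2_5 = 184; x_6 = 192; y_6 = 352; r_6 = 40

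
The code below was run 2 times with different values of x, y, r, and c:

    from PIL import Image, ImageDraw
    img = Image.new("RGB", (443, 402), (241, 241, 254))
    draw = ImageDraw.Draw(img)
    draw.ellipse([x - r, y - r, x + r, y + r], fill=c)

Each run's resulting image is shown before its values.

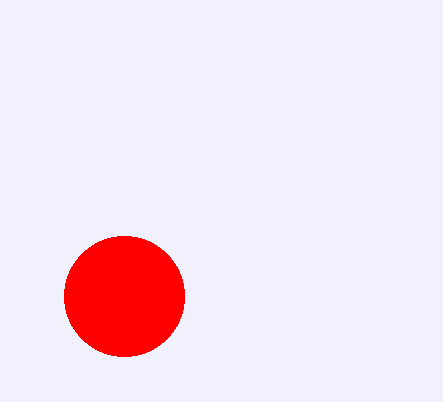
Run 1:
x = 124; y = 296; r = 60; c = 'red'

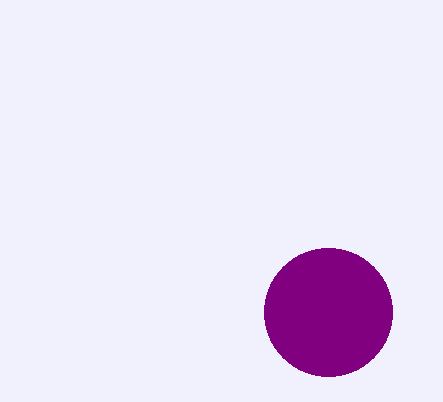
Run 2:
x = 328, y = 312, r = 64, c = 'purple'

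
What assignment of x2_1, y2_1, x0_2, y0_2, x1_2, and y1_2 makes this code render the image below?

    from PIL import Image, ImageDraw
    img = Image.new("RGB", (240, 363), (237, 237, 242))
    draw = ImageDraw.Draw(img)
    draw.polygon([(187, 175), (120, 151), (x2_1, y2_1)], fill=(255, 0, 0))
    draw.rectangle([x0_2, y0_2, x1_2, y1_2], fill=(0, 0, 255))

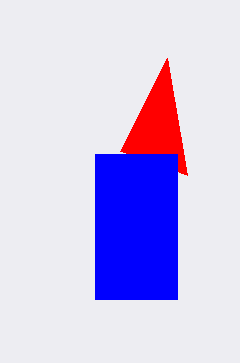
x2_1 = 167; y2_1 = 58; x0_2 = 95; y0_2 = 154; x1_2 = 177; y1_2 = 299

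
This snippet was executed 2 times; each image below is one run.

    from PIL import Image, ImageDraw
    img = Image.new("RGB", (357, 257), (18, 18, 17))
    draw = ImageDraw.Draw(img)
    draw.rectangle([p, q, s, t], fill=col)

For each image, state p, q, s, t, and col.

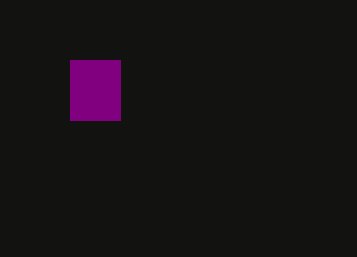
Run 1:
p = 70; q = 60; s = 120; t = 120; col = 'purple'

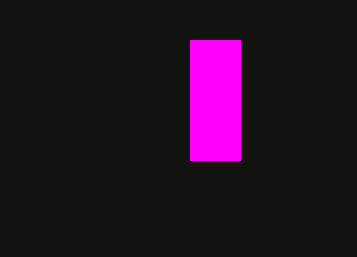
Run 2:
p = 190
q = 40
s = 240
t = 160
col = 'magenta'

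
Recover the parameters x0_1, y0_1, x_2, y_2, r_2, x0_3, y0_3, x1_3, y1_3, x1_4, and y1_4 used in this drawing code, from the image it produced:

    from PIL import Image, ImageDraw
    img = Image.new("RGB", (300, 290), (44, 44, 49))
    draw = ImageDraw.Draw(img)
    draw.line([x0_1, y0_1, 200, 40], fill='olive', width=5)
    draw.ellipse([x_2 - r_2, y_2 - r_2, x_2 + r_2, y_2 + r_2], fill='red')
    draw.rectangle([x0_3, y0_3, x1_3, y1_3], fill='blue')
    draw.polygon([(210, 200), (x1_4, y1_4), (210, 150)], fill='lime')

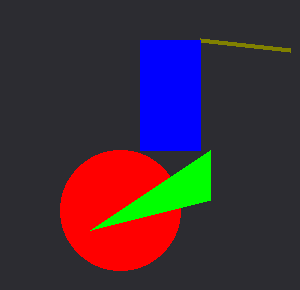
x0_1 = 290
y0_1 = 50
x_2 = 120
y_2 = 210
r_2 = 60
x0_3 = 140
y0_3 = 40
x1_3 = 200
y1_3 = 150
x1_4 = 90
y1_4 = 230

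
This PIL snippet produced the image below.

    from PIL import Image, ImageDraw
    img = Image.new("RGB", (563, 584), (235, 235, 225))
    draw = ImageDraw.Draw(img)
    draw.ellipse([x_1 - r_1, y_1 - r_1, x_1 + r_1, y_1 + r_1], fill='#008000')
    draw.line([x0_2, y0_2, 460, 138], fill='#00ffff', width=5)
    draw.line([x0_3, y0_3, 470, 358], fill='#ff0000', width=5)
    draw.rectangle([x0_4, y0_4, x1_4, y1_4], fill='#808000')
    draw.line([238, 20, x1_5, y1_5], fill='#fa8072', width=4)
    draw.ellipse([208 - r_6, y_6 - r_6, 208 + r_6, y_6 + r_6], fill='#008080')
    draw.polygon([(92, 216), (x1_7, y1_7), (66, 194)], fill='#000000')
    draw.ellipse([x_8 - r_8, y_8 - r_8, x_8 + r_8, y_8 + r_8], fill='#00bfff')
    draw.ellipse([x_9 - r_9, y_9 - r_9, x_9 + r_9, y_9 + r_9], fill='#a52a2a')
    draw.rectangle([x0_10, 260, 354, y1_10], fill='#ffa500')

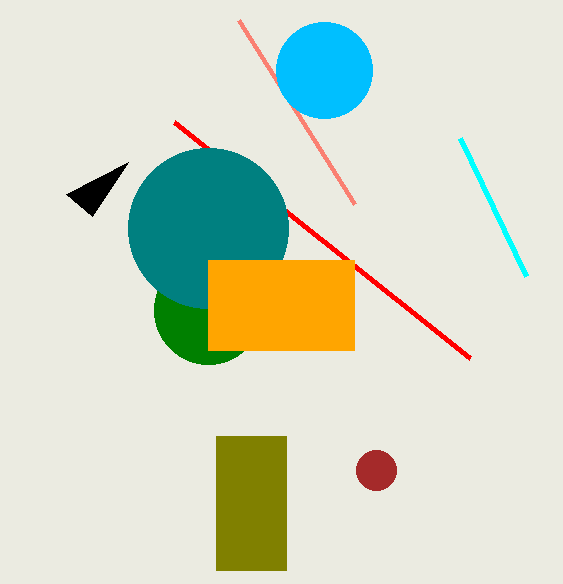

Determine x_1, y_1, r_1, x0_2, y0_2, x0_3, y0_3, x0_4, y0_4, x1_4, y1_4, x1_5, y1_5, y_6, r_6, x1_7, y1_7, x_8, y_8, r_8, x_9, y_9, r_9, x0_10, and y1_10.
x_1 = 208, y_1 = 310, r_1 = 54, x0_2 = 526, y0_2 = 276, x0_3 = 174, y0_3 = 122, x0_4 = 216, y0_4 = 436, x1_4 = 286, y1_4 = 570, x1_5 = 354, y1_5 = 204, y_6 = 228, r_6 = 80, x1_7 = 128, y1_7 = 162, x_8 = 324, y_8 = 70, r_8 = 48, x_9 = 376, y_9 = 470, r_9 = 20, x0_10 = 208, y1_10 = 350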